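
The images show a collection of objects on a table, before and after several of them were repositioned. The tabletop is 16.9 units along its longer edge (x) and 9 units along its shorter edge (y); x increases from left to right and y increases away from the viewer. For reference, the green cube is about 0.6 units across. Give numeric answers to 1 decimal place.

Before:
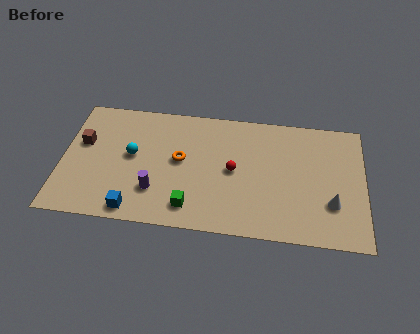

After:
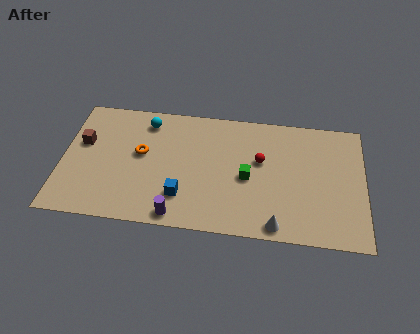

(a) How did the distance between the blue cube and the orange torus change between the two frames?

-0.9

Before: roughly 4.6 units apart; after: 3.7. That's 0.9 units closer together.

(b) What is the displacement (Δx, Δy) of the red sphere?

(1.5, 0.9)

The red sphere started near (9.6, 4.5) and ended near (11.1, 5.4).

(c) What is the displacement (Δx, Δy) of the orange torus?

(-2.2, 0.2)

The orange torus was at about (6.6, 4.9) and moved to about (4.4, 5.1).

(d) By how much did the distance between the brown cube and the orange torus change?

-2.2

The distance was about 5.5 in the first image and 3.3 in the second, so they moved 2.2 units closer together.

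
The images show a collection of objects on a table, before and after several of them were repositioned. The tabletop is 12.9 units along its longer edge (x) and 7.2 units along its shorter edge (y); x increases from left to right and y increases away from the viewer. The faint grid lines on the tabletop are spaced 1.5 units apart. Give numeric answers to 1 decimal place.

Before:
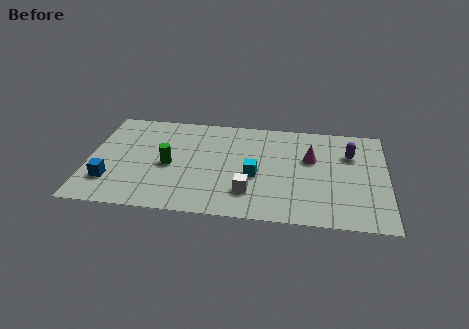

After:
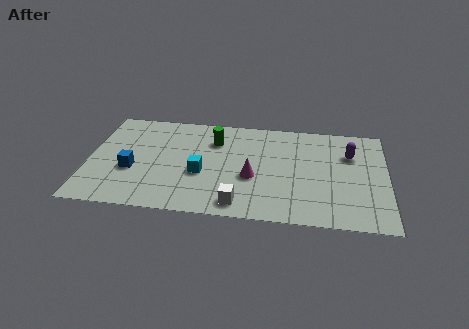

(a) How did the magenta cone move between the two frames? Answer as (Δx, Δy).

(-2.5, -1.6)

The magenta cone was at about (9.6, 4.5) and moved to about (7.1, 2.9).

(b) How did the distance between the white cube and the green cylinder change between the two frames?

+0.7

Before: roughly 3.8 units apart; after: 4.5. That's 0.7 units further apart.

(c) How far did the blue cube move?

1.3

The blue cube was near (1.0, 1.9) before and (1.9, 2.8) after, so it travelled √(0.9² + 0.9²) ≈ 1.3 units.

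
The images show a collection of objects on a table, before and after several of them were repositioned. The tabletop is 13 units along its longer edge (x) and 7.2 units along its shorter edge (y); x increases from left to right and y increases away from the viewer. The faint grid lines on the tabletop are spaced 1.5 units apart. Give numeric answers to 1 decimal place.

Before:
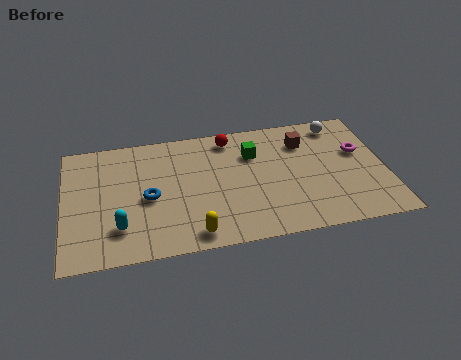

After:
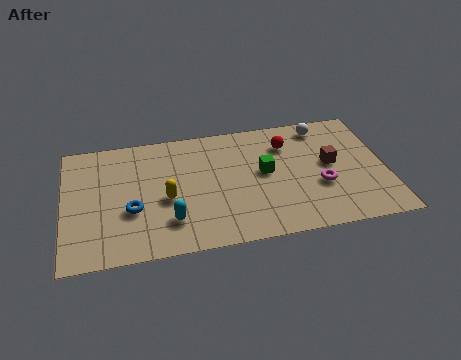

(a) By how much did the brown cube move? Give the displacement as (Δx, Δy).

(1.0, -1.5)

The brown cube started near (9.8, 5.4) and ended near (10.8, 3.9).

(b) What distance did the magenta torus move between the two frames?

2.4

The magenta torus was near (12.0, 4.4) before and (10.3, 2.7) after, so it travelled √(1.7² + 1.7²) ≈ 2.4 units.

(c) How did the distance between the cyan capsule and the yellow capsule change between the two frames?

-1.7

They were about 3.0 units apart before and 1.3 after — 1.7 units closer together.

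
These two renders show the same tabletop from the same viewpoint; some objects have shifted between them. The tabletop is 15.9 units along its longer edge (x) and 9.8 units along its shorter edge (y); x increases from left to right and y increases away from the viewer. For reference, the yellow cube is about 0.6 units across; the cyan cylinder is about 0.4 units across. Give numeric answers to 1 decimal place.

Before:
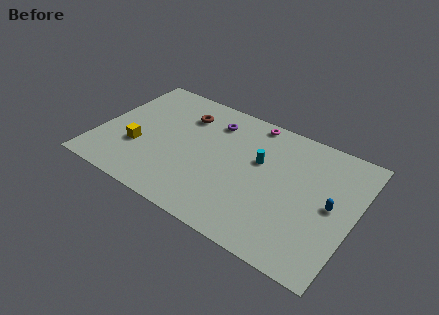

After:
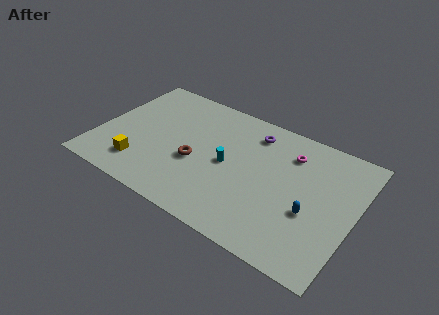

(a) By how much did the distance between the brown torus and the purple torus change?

+3.2

Before: roughly 1.8 units apart; after: 5.0. That's 3.2 units further apart.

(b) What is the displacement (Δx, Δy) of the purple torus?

(2.5, 0.3)

The purple torus was at about (6.7, 7.7) and moved to about (9.2, 8.0).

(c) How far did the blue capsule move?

1.6

The blue capsule was near (14.5, 4.9) before and (13.4, 3.8) after, so it travelled √(1.1² + 1.1²) ≈ 1.6 units.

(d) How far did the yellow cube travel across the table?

1.4

From (2.6, 3.4) to (3.0, 2.1), the yellow cube covered √(0.4² + 1.3²) ≈ 1.4 units.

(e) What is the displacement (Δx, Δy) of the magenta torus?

(2.6, -1.4)

From the two frames, the magenta torus sits at roughly (9.0, 8.9) before and (11.6, 7.5) after.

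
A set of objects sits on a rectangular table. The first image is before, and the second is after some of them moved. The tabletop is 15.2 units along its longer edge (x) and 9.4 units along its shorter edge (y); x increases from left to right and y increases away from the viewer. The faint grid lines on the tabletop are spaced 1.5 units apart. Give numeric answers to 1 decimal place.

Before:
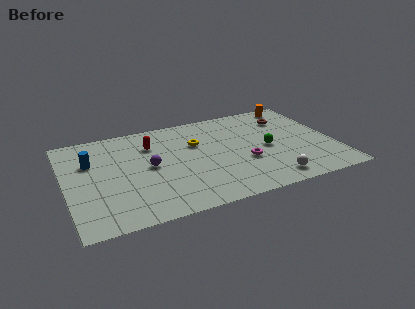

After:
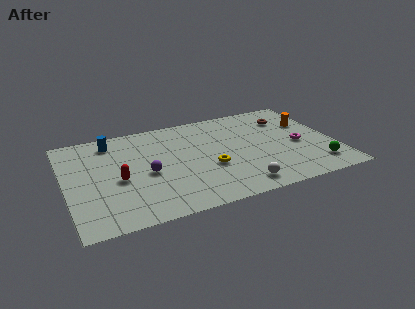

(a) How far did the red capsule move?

3.5

The red capsule was near (5.0, 6.9) before and (2.9, 4.1) after, so it travelled √(2.1² + 2.8²) ≈ 3.5 units.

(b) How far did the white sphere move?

1.8

The white sphere moved from about (11.2, 1.3) to (9.4, 1.3), a distance of √(1.8² + 0.0²) ≈ 1.8.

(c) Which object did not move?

the brown torus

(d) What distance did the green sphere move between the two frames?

3.6

The green sphere was near (11.4, 4.4) before and (13.9, 1.8) after, so it travelled √(2.5² + 2.6²) ≈ 3.6 units.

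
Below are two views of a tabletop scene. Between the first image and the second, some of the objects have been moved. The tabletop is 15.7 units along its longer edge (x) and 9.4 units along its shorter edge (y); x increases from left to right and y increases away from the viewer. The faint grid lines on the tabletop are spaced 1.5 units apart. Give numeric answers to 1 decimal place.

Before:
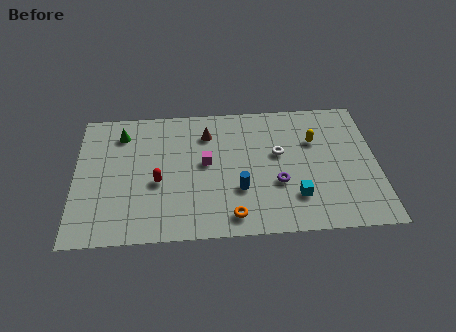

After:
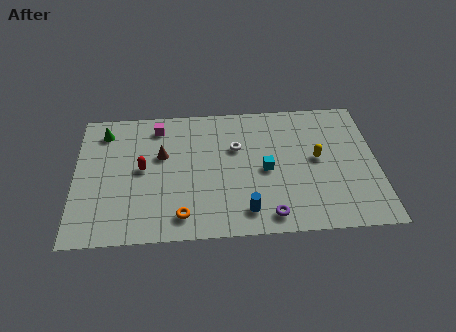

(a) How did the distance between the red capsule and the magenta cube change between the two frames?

+0.3

They were about 2.8 units apart before and 3.1 after — 0.3 units further apart.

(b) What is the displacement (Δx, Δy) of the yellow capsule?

(0.1, -1.3)

From the two frames, the yellow capsule sits at roughly (12.5, 6.3) before and (12.6, 5.0) after.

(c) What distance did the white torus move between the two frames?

2.3

The white torus moved from about (10.6, 5.5) to (8.4, 6.1), a distance of √(2.2² + 0.6²) ≈ 2.3.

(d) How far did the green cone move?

0.9

The green cone moved from about (2.4, 7.5) to (1.5, 7.7), a distance of √(0.9² + 0.2²) ≈ 0.9.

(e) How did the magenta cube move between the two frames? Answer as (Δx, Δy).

(-2.5, 2.8)

The magenta cube started near (6.8, 5.1) and ended near (4.3, 7.9).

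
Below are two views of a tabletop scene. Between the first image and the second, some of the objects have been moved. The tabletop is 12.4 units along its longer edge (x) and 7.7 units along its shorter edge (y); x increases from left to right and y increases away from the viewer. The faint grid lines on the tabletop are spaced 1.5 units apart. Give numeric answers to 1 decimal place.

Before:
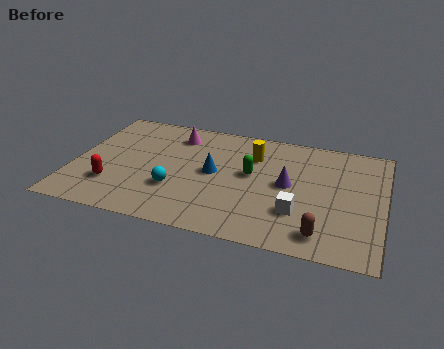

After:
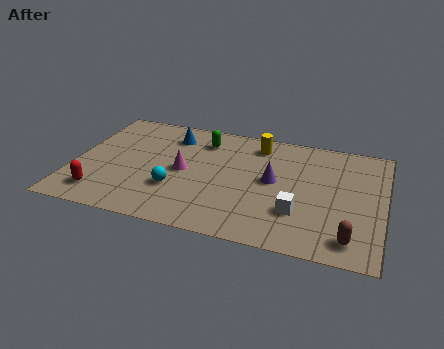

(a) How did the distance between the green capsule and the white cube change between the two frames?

+2.8

They were about 2.8 units apart before and 5.6 after — 2.8 units further apart.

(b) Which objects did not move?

the cyan sphere and the white cube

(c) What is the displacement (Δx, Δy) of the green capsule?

(-2.1, 1.8)

The green capsule started near (7.1, 4.3) and ended near (5.0, 6.1).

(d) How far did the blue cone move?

2.8

The blue cone was near (5.6, 4.0) before and (3.7, 6.1) after, so it travelled √(1.9² + 2.1²) ≈ 2.8 units.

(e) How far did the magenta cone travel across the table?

2.5

The magenta cone moved from about (3.9, 6.2) to (4.4, 3.8), a distance of √(0.5² + 2.4²) ≈ 2.5.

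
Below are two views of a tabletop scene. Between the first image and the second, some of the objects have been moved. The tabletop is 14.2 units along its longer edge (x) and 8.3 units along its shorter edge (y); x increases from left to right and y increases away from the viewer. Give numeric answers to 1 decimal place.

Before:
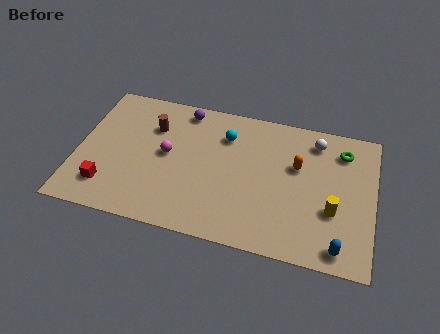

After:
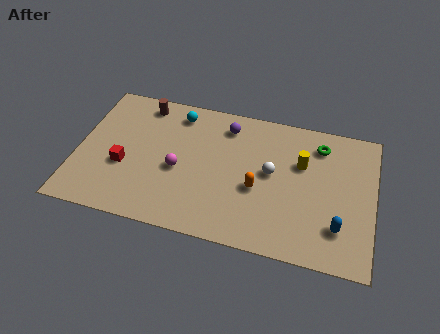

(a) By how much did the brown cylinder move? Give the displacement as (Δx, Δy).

(-0.6, 1.3)

The brown cylinder was at about (3.5, 5.9) and moved to about (2.9, 7.2).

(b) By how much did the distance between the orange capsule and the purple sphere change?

-2.2

Before: roughly 6.0 units apart; after: 3.8. That's 2.2 units closer together.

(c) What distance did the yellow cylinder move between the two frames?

2.9

The yellow cylinder was near (12.3, 3.0) before and (10.7, 5.4) after, so it travelled √(1.6² + 2.4²) ≈ 2.9 units.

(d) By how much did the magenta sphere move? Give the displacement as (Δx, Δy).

(0.6, -0.8)

The magenta sphere was at about (4.3, 4.4) and moved to about (4.9, 3.6).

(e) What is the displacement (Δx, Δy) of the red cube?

(0.7, 1.4)

From the two frames, the red cube sits at roughly (1.6, 1.8) before and (2.3, 3.2) after.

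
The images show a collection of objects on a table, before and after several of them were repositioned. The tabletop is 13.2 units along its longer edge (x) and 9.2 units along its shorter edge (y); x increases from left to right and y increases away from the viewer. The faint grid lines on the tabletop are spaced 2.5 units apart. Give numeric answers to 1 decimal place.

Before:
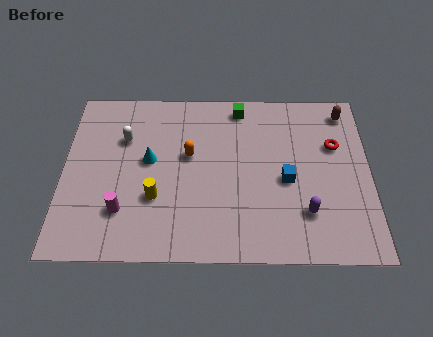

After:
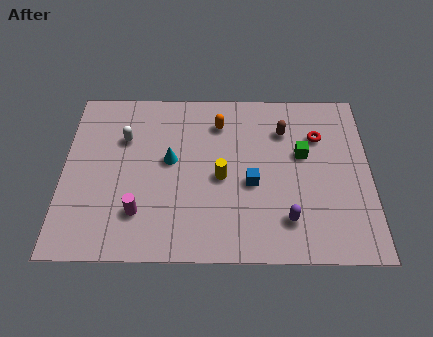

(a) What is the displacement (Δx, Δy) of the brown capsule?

(-2.7, -1.1)

From the two frames, the brown capsule sits at roughly (12.2, 7.9) before and (9.5, 6.8) after.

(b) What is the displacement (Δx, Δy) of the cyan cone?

(0.9, 0.0)

From the two frames, the cyan cone sits at roughly (3.7, 5.1) before and (4.6, 5.1) after.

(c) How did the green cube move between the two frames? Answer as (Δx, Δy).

(2.7, -2.6)

The green cube started near (7.6, 8.1) and ended near (10.3, 5.5).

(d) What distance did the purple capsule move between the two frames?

0.9

From (10.4, 2.4) to (9.6, 2.0), the purple capsule covered √(0.8² + 0.4²) ≈ 0.9 units.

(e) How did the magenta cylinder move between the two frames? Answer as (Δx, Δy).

(0.7, -0.1)

The magenta cylinder was at about (2.6, 2.4) and moved to about (3.3, 2.3).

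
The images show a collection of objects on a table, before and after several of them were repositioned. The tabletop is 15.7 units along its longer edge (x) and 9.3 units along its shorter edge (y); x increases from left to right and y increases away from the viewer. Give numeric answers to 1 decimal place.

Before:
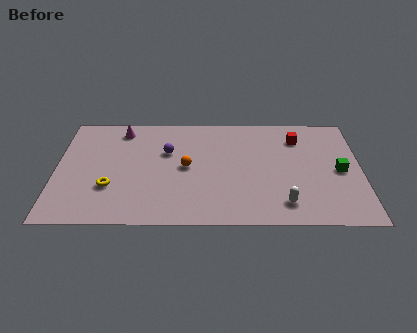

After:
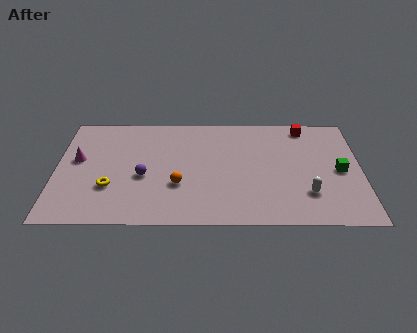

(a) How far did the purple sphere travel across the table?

2.4

The purple sphere was near (5.7, 6.0) before and (4.5, 3.9) after, so it travelled √(1.2² + 2.1²) ≈ 2.4 units.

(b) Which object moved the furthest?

the magenta cone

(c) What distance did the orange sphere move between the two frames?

1.6

From (6.7, 4.7) to (6.3, 3.2), the orange sphere covered √(0.4² + 1.5²) ≈ 1.6 units.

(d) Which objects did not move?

the yellow torus and the green cube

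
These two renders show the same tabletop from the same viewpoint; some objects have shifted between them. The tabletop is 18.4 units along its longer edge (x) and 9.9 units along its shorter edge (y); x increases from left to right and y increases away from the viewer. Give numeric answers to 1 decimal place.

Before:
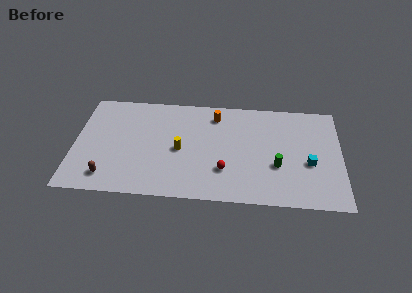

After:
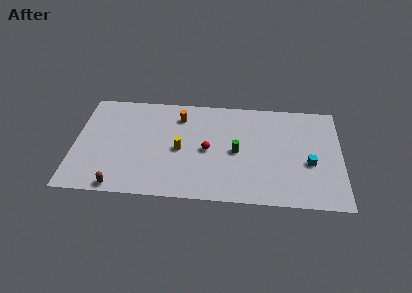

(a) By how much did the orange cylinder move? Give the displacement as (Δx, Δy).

(-2.5, -0.3)

The orange cylinder started near (9.7, 8.1) and ended near (7.2, 7.8).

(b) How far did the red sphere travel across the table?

2.2

The red sphere moved from about (10.4, 2.9) to (9.2, 4.7), a distance of √(1.2² + 1.8²) ≈ 2.2.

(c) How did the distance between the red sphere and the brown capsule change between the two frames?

-0.9

The distance was about 8.1 in the first image and 7.2 in the second, so they moved 0.9 units closer together.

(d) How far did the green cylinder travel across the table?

3.0

The green cylinder was near (14.0, 3.6) before and (11.2, 4.7) after, so it travelled √(2.8² + 1.1²) ≈ 3.0 units.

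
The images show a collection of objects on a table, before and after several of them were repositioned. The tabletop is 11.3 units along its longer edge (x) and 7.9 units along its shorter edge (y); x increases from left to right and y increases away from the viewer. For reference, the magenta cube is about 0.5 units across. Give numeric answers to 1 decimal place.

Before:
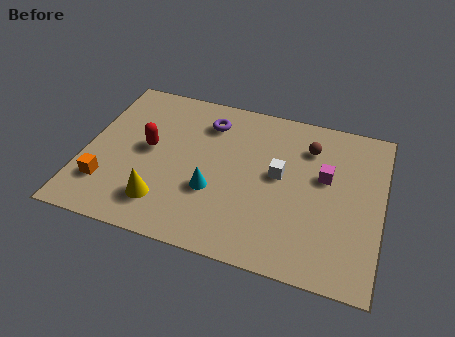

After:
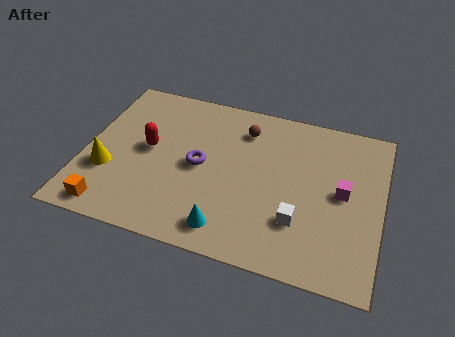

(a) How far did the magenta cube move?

0.9

From (9.1, 4.7) to (9.8, 4.1), the magenta cube covered √(0.7² + 0.6²) ≈ 0.9 units.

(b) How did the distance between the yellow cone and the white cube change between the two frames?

+2.4

They were about 4.9 units apart before and 7.3 after — 2.4 units further apart.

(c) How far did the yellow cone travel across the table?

2.4

From (3.2, 1.7) to (1.0, 2.7), the yellow cone covered √(2.2² + 1.0²) ≈ 2.4 units.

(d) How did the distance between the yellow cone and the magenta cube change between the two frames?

+2.3

They were about 6.6 units apart before and 8.9 after — 2.3 units further apart.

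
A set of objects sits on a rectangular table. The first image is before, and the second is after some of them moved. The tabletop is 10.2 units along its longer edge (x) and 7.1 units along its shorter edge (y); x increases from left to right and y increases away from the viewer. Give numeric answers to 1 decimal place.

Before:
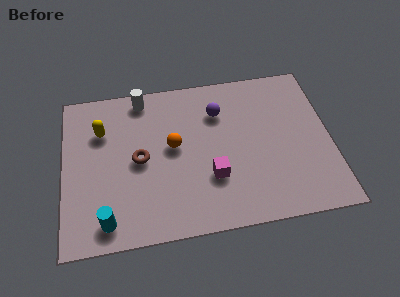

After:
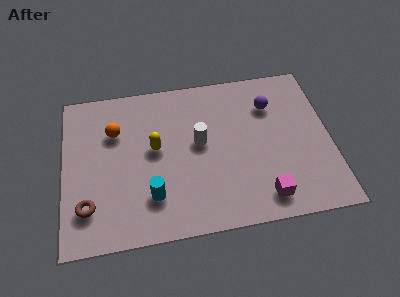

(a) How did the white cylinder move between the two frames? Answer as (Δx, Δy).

(2.1, -2.4)

The white cylinder started near (3.1, 6.3) and ended near (5.2, 3.9).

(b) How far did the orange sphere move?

2.4

From (4.2, 3.9) to (2.0, 4.9), the orange sphere covered √(2.2² + 1.0²) ≈ 2.4 units.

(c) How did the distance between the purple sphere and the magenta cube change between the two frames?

+1.2

They were about 2.9 units apart before and 4.1 after — 1.2 units further apart.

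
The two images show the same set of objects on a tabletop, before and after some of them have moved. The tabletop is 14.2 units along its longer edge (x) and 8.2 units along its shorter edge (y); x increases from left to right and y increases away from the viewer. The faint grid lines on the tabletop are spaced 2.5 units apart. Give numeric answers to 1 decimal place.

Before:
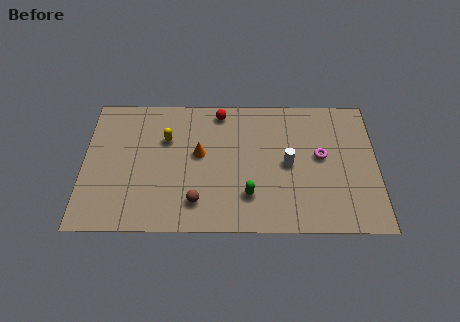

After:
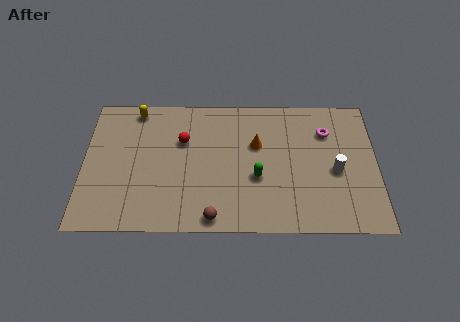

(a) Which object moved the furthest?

the orange cone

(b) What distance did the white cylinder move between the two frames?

2.3

The white cylinder was near (9.9, 4.0) before and (12.2, 3.6) after, so it travelled √(2.3² + 0.4²) ≈ 2.3 units.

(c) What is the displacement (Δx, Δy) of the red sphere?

(-1.8, -1.8)

From the two frames, the red sphere sits at roughly (6.6, 7.2) before and (4.8, 5.4) after.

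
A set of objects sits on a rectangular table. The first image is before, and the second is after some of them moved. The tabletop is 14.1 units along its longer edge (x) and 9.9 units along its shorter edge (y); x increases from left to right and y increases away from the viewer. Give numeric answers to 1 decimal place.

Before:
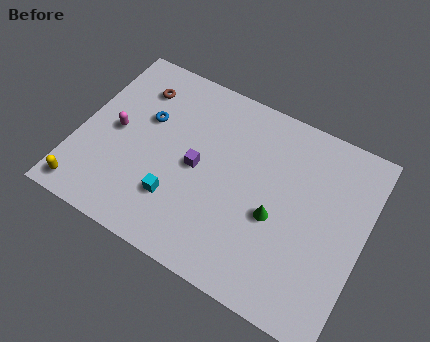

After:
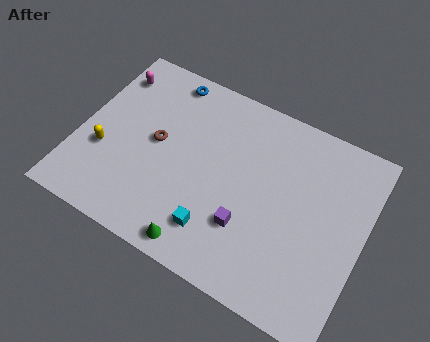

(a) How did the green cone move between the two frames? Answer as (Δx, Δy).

(-3.2, -3.1)

From the two frames, the green cone sits at roughly (9.9, 4.1) before and (6.7, 1.0) after.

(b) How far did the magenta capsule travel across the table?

3.1

From (1.8, 4.9) to (1.0, 7.9), the magenta capsule covered √(0.8² + 3.0²) ≈ 3.1 units.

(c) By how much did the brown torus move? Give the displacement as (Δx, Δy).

(1.4, -2.5)

The brown torus started near (2.4, 7.7) and ended near (3.8, 5.2).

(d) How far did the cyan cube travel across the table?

2.2

The cyan cube moved from about (5.2, 2.7) to (7.3, 2.1), a distance of √(2.1² + 0.6²) ≈ 2.2.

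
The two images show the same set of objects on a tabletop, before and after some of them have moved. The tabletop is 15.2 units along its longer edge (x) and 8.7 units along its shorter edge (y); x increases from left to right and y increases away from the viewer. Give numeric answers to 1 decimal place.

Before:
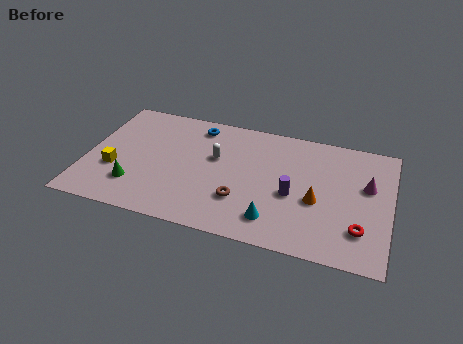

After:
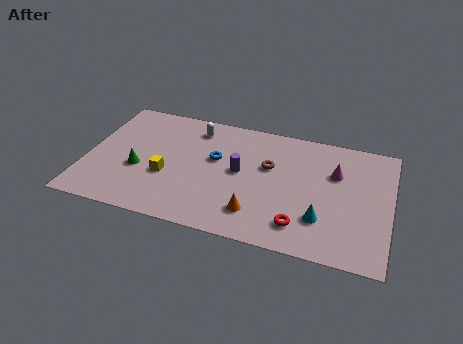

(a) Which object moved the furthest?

the orange cone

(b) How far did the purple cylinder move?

2.8

The purple cylinder moved from about (10.4, 3.7) to (7.7, 4.6), a distance of √(2.7² + 0.9²) ≈ 2.8.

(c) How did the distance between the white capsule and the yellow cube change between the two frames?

-1.3

Before: roughly 5.4 units apart; after: 4.1. That's 1.3 units closer together.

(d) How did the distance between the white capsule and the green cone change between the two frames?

-0.4

They were about 4.9 units apart before and 4.5 after — 0.4 units closer together.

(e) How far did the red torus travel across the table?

2.9

The red torus moved from about (13.8, 2.2) to (10.9, 1.7), a distance of √(2.9² + 0.5²) ≈ 2.9.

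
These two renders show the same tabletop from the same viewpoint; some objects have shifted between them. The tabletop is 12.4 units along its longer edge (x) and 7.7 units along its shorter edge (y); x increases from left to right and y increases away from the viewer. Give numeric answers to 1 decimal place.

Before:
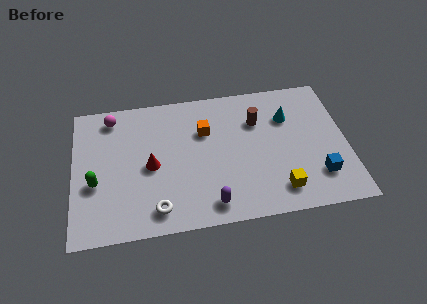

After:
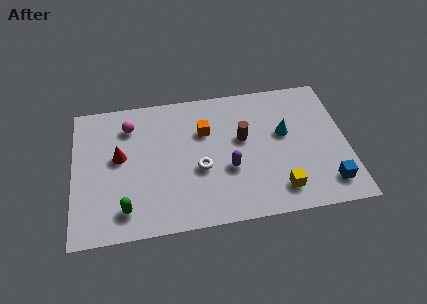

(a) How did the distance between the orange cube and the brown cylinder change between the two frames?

-0.6

The distance was about 2.4 in the first image and 1.8 in the second, so they moved 0.6 units closer together.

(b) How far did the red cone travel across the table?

1.6

From (3.5, 3.6) to (2.1, 4.3), the red cone covered √(1.4² + 0.7²) ≈ 1.6 units.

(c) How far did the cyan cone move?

0.9

From (9.8, 5.4) to (9.6, 4.5), the cyan cone covered √(0.2² + 0.9²) ≈ 0.9 units.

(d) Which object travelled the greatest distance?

the white torus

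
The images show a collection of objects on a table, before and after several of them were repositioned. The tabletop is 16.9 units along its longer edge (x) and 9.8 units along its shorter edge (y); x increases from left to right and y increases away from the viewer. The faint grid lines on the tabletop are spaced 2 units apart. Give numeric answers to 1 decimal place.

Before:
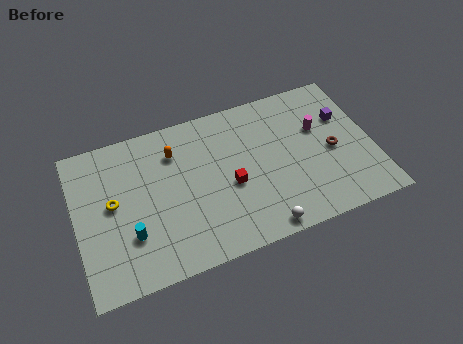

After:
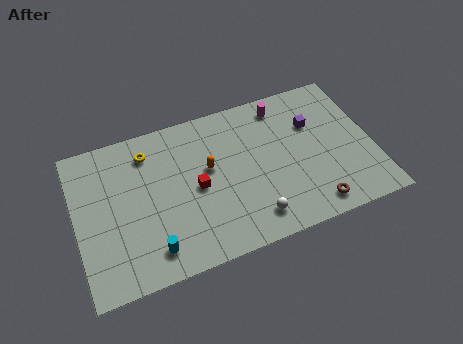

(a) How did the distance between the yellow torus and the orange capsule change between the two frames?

-0.3

They were about 4.3 units apart before and 4.0 after — 0.3 units closer together.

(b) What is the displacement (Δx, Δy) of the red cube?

(-1.9, 0.5)

From the two frames, the red cube sits at roughly (8.7, 4.2) before and (6.8, 4.7) after.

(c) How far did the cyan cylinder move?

1.7

From (2.9, 3.0) to (4.0, 1.7), the cyan cylinder covered √(1.1² + 1.3²) ≈ 1.7 units.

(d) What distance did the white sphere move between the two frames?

0.9

The white sphere was near (10.1, 0.9) before and (9.7, 1.7) after, so it travelled √(0.4² + 0.8²) ≈ 0.9 units.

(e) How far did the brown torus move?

3.5

The brown torus was near (14.6, 4.5) before and (13.1, 1.3) after, so it travelled √(1.5² + 3.2²) ≈ 3.5 units.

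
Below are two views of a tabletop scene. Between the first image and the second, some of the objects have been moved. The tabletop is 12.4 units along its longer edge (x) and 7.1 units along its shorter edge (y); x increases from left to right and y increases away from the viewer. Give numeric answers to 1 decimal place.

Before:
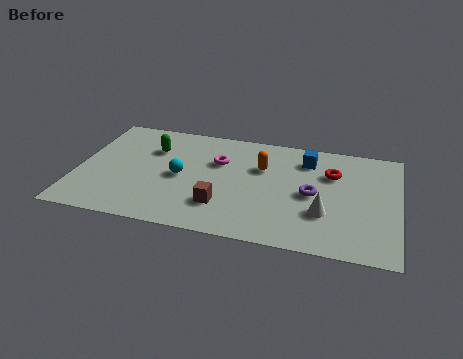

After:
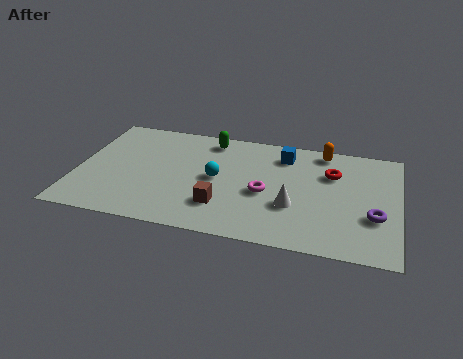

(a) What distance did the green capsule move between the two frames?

2.5

The green capsule was near (2.8, 5.0) before and (5.0, 6.1) after, so it travelled √(2.2² + 1.1²) ≈ 2.5 units.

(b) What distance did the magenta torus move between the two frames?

2.5

The magenta torus was near (5.4, 4.7) before and (7.3, 3.1) after, so it travelled √(1.9² + 1.6²) ≈ 2.5 units.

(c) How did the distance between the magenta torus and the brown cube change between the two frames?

-0.8

Before: roughly 2.8 units apart; after: 2.0. That's 0.8 units closer together.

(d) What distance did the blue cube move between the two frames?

0.9

The blue cube moved from about (8.8, 5.6) to (7.9, 5.7), a distance of √(0.9² + 0.1²) ≈ 0.9.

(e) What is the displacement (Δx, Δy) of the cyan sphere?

(1.4, 0.2)

The cyan sphere was at about (4.0, 3.4) and moved to about (5.4, 3.6).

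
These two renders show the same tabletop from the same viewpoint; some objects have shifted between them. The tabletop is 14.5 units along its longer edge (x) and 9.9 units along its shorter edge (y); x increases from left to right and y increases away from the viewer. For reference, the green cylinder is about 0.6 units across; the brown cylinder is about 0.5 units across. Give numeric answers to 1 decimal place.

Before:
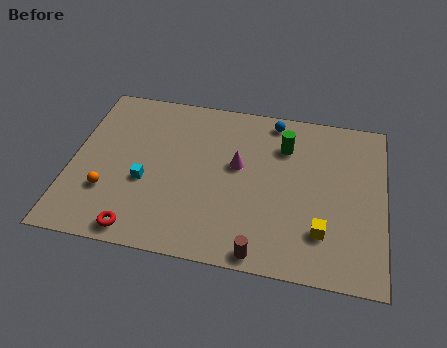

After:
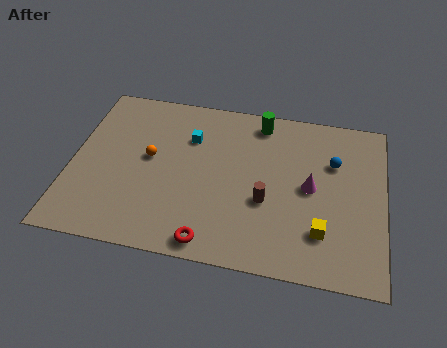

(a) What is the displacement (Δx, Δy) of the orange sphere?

(1.8, 2.4)

From the two frames, the orange sphere sits at roughly (1.8, 3.0) before and (3.6, 5.4) after.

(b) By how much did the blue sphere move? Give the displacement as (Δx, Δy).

(2.9, -2.1)

From the two frames, the blue sphere sits at roughly (9.2, 8.8) before and (12.1, 6.7) after.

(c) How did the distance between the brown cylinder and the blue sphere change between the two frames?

-3.8

The distance was about 8.0 in the first image and 4.2 in the second, so they moved 3.8 units closer together.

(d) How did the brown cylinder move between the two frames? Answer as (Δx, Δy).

(0.1, 3.0)

The brown cylinder started near (9.0, 0.8) and ended near (9.1, 3.8).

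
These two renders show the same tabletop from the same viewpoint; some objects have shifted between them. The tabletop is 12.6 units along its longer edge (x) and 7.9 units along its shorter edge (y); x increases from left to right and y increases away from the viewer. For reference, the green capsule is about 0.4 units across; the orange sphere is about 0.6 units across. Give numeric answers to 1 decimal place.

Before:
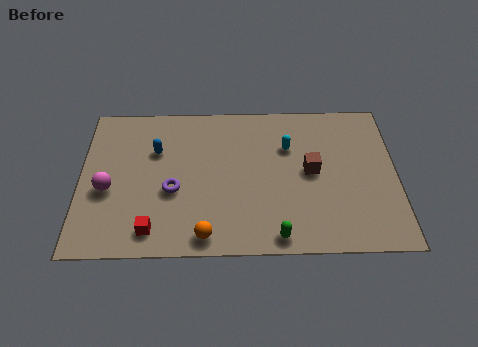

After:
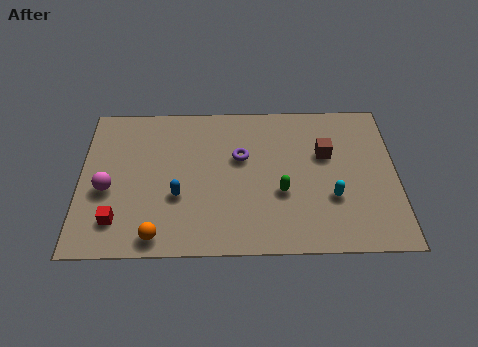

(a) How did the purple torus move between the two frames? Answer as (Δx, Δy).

(2.7, 1.7)

The purple torus started near (3.7, 3.2) and ended near (6.4, 4.9).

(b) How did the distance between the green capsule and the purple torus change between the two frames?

-2.3

They were about 4.8 units apart before and 2.5 after — 2.3 units closer together.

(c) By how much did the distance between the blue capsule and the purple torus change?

+1.0

The distance was about 2.2 in the first image and 3.2 in the second, so they moved 1.0 units further apart.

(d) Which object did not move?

the magenta sphere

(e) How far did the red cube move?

1.5

The red cube moved from about (2.9, 1.2) to (1.5, 1.7), a distance of √(1.4² + 0.5²) ≈ 1.5.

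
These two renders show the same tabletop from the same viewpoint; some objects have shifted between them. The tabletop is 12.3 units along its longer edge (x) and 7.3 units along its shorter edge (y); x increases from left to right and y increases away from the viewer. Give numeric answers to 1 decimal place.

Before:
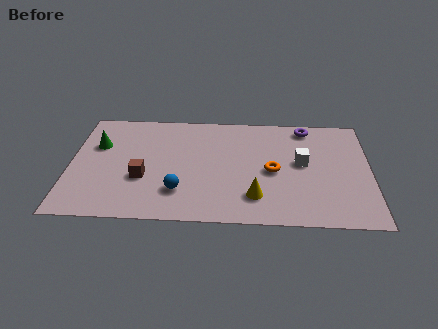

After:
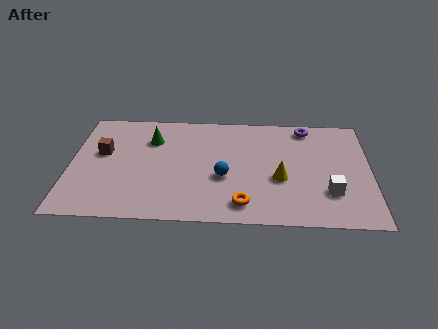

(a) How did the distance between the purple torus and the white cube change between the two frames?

+2.0

They were about 2.4 units apart before and 4.4 after — 2.0 units further apart.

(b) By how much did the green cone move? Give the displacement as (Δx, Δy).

(2.2, 0.5)

From the two frames, the green cone sits at roughly (1.1, 4.8) before and (3.3, 5.3) after.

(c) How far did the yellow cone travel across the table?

1.6

The yellow cone was near (7.6, 1.7) before and (8.6, 2.9) after, so it travelled √(1.0² + 1.2²) ≈ 1.6 units.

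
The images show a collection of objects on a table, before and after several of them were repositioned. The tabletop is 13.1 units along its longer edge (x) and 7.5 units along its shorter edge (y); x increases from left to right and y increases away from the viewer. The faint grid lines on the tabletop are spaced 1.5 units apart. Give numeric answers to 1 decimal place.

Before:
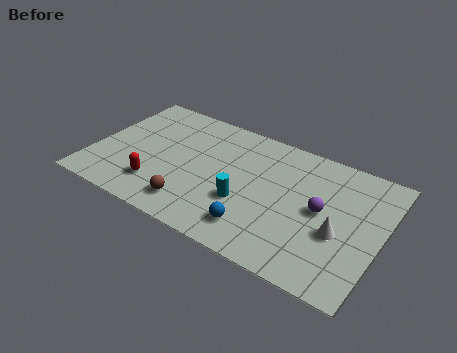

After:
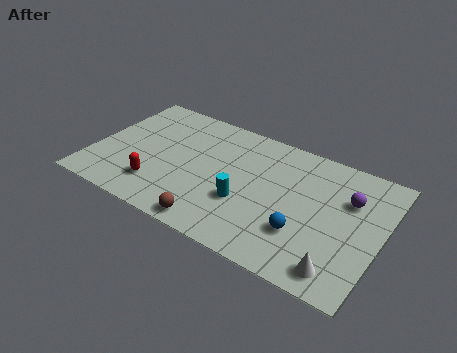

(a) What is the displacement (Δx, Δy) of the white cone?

(0.3, -1.9)

The white cone was at about (11.3, 3.0) and moved to about (11.6, 1.1).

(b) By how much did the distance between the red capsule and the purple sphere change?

+1.4

Before: roughly 7.5 units apart; after: 8.9. That's 1.4 units further apart.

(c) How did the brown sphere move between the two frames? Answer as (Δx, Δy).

(1.1, -0.6)

The brown sphere was at about (4.9, 1.4) and moved to about (6.0, 0.8).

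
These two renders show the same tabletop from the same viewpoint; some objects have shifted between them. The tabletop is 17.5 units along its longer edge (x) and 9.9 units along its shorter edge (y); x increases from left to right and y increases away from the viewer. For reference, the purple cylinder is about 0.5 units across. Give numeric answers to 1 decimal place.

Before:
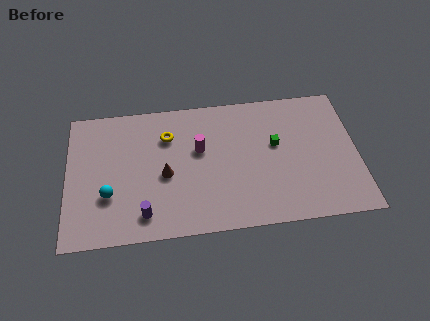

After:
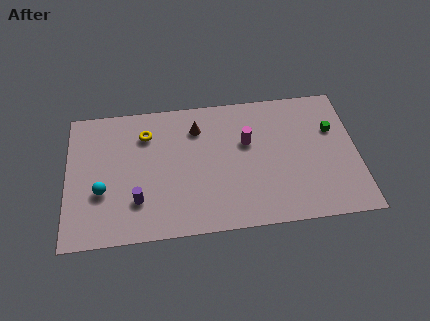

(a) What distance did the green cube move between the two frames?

3.6

The green cube moved from about (12.6, 5.8) to (16.1, 6.5), a distance of √(3.5² + 0.7²) ≈ 3.6.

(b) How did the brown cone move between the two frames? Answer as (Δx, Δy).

(2.0, 3.2)

From the two frames, the brown cone sits at roughly (5.9, 4.4) before and (7.9, 7.6) after.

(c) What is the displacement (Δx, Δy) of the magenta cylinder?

(2.9, 0.2)

The magenta cylinder was at about (8.0, 6.0) and moved to about (10.9, 6.2).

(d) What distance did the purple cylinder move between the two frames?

1.1

The purple cylinder was near (4.6, 1.7) before and (4.2, 2.7) after, so it travelled √(0.4² + 1.0²) ≈ 1.1 units.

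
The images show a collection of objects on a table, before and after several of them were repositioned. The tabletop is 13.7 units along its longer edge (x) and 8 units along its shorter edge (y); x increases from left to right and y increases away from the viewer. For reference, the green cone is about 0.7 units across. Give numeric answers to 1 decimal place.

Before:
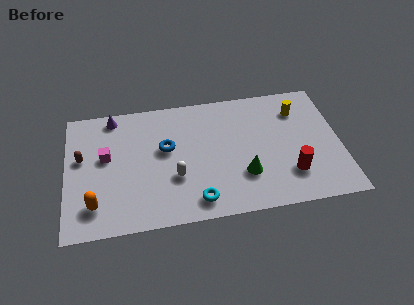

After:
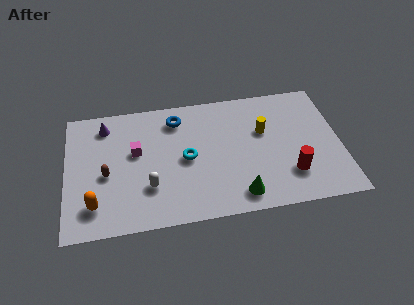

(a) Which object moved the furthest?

the cyan torus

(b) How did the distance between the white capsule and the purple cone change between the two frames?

-0.5

They were about 5.2 units apart before and 4.7 after — 0.5 units closer together.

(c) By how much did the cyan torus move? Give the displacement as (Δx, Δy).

(-0.4, 2.7)

The cyan torus started near (6.4, 1.2) and ended near (6.0, 3.9).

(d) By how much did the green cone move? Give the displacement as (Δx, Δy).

(-0.3, -1.2)

From the two frames, the green cone sits at roughly (8.8, 2.4) before and (8.5, 1.2) after.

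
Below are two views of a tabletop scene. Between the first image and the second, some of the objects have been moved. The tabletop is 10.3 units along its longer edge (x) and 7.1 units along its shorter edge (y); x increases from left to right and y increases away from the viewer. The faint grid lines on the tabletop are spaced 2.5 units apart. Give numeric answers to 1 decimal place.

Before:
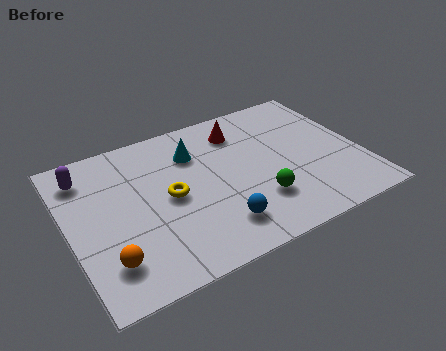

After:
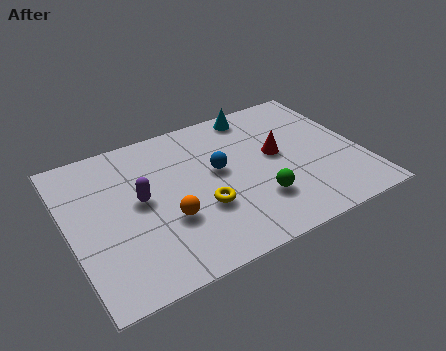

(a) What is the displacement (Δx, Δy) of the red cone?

(1.1, -1.7)

The red cone started near (6.3, 5.6) and ended near (7.4, 3.9).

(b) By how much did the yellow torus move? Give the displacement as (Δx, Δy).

(1.0, -1.0)

The yellow torus started near (3.5, 3.5) and ended near (4.5, 2.5).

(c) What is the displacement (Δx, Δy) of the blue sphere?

(0.4, 2.5)

The blue sphere started near (4.9, 1.5) and ended near (5.3, 4.0).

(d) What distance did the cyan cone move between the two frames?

2.6

The cyan cone was near (4.6, 5.2) before and (7.0, 6.3) after, so it travelled √(2.4² + 1.1²) ≈ 2.6 units.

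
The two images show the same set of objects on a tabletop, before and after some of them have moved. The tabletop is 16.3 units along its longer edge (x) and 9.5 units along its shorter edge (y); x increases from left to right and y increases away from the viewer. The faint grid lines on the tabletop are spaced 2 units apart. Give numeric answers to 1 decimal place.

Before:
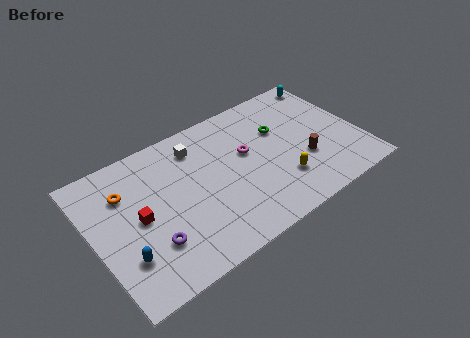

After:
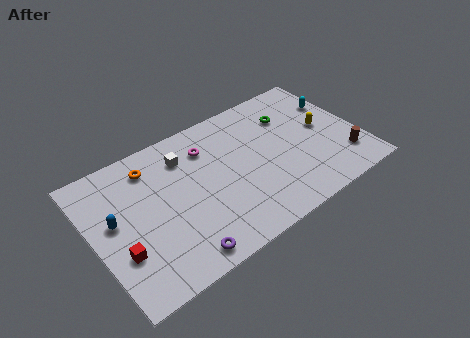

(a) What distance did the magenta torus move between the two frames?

2.7

The magenta torus moved from about (9.5, 5.6) to (7.3, 7.2), a distance of √(2.2² + 1.6²) ≈ 2.7.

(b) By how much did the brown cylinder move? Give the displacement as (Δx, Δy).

(2.3, -1.1)

The brown cylinder was at about (12.7, 3.3) and moved to about (15.0, 2.2).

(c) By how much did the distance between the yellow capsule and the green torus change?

-1.0

They were about 3.6 units apart before and 2.6 after — 1.0 units closer together.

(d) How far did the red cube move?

2.1

The red cube moved from about (2.7, 4.7) to (1.3, 3.1), a distance of √(1.4² + 1.6²) ≈ 2.1.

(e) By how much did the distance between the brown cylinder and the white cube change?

+3.0

The distance was about 7.4 in the first image and 10.4 in the second, so they moved 3.0 units further apart.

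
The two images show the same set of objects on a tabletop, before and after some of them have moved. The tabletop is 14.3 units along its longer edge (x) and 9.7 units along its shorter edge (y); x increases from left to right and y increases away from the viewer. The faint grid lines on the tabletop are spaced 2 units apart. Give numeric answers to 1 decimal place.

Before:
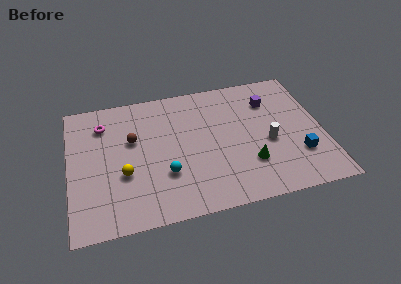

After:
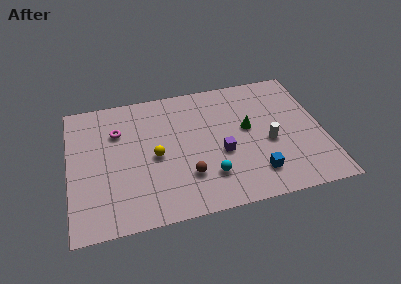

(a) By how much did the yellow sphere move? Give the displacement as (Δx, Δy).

(1.8, 0.9)

The yellow sphere was at about (3.0, 3.6) and moved to about (4.8, 4.5).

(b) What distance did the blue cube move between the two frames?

2.6

The blue cube moved from about (12.8, 2.8) to (10.3, 2.0), a distance of √(2.5² + 0.8²) ≈ 2.6.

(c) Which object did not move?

the white cylinder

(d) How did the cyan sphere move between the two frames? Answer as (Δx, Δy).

(2.4, -0.7)

The cyan sphere started near (5.3, 3.1) and ended near (7.7, 2.4).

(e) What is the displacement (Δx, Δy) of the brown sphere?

(2.9, -3.3)

From the two frames, the brown sphere sits at roughly (3.6, 6.0) before and (6.5, 2.7) after.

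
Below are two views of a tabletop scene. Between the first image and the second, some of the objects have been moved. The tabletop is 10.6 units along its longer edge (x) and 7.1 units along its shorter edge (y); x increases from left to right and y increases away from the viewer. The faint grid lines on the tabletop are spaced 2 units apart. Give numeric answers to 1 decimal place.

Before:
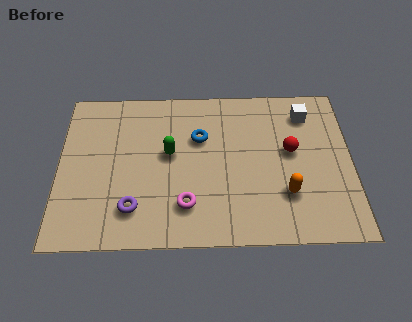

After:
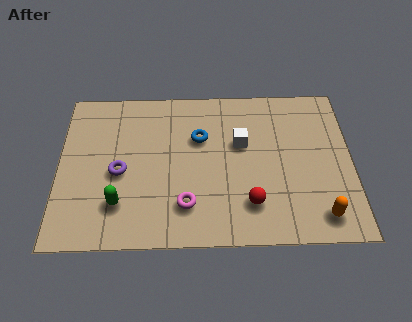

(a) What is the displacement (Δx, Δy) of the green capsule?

(-1.8, -2.2)

The green capsule started near (4.0, 4.0) and ended near (2.2, 1.8).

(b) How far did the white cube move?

2.7

The white cube was near (9.0, 5.7) before and (6.6, 4.4) after, so it travelled √(2.4² + 1.3²) ≈ 2.7 units.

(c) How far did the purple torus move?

1.7

From (2.7, 1.6) to (2.2, 3.2), the purple torus covered √(0.5² + 1.6²) ≈ 1.7 units.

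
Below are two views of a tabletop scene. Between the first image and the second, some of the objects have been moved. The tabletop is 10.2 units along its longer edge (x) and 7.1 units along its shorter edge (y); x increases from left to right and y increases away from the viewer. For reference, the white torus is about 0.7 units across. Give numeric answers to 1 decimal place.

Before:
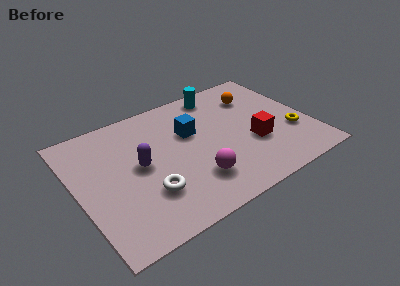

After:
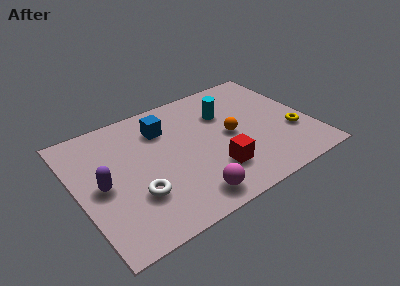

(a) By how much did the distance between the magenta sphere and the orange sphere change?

-1.5

Before: roughly 4.9 units apart; after: 3.4. That's 1.5 units closer together.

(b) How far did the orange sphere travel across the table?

2.3

The orange sphere moved from about (8.2, 5.3) to (6.7, 3.5), a distance of √(1.5² + 1.8²) ≈ 2.3.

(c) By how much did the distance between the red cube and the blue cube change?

+0.7

Before: roughly 3.1 units apart; after: 3.8. That's 0.7 units further apart.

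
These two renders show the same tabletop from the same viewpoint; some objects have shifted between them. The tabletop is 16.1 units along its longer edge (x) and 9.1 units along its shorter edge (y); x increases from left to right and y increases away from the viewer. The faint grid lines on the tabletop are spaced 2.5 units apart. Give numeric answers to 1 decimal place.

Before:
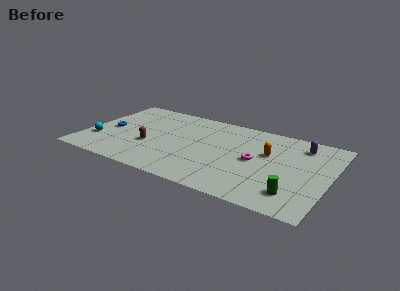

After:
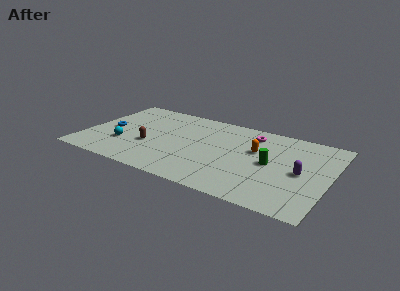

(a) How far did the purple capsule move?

3.1

From (14.0, 7.4) to (14.3, 4.3), the purple capsule covered √(0.3² + 3.1²) ≈ 3.1 units.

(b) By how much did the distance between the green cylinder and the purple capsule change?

-3.5

The distance was about 5.5 in the first image and 2.0 in the second, so they moved 3.5 units closer together.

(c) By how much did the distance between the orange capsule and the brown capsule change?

-0.8

They were about 7.9 units apart before and 7.1 after — 0.8 units closer together.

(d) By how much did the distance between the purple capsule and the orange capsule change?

+0.7

The distance was about 2.7 in the first image and 3.4 in the second, so they moved 0.7 units further apart.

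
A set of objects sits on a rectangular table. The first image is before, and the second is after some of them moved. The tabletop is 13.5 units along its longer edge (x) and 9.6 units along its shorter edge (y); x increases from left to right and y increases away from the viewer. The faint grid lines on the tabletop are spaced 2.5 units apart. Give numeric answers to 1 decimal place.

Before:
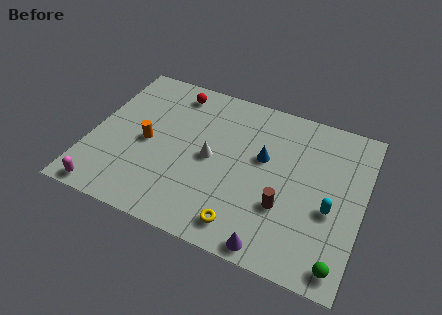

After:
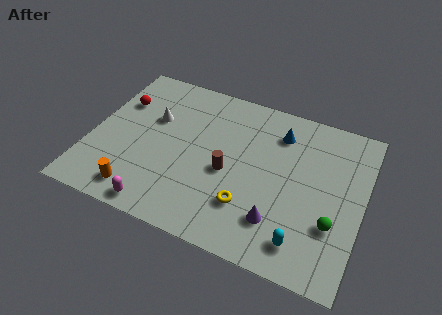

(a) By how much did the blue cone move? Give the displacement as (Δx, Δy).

(0.6, 1.8)

The blue cone was at about (8.5, 5.7) and moved to about (9.1, 7.5).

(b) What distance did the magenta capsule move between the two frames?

2.7

The magenta capsule moved from about (1.2, 0.8) to (3.9, 0.9), a distance of √(2.7² + 0.1²) ≈ 2.7.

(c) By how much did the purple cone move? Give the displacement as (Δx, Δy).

(0.1, 1.5)

The purple cone was at about (9.5, 0.8) and moved to about (9.6, 2.3).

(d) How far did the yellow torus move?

1.2

The yellow torus was near (8.0, 1.4) before and (8.1, 2.6) after, so it travelled √(0.1² + 1.2²) ≈ 1.2 units.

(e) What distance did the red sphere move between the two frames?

3.1

The red sphere moved from about (3.7, 8.2) to (1.1, 6.6), a distance of √(2.6² + 1.6²) ≈ 3.1.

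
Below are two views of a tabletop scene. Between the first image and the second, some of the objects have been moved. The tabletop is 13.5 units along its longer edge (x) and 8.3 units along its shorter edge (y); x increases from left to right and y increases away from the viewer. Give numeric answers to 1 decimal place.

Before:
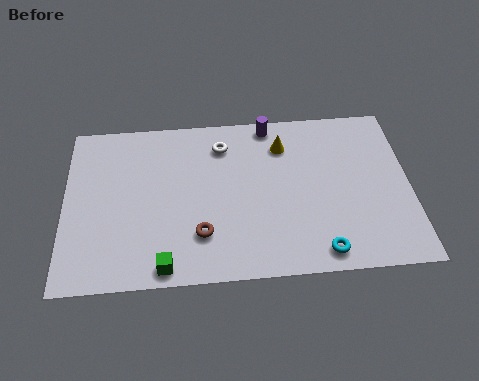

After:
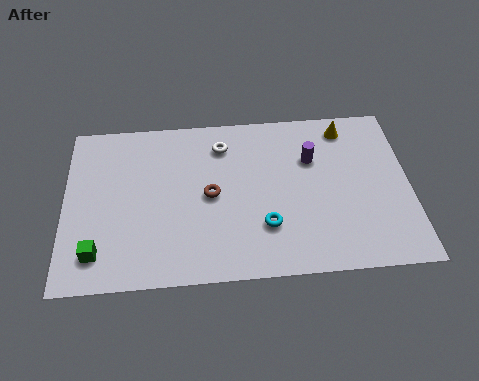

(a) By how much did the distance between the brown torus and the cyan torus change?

-2.1

Before: roughly 4.8 units apart; after: 2.7. That's 2.1 units closer together.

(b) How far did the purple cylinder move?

2.5

The purple cylinder moved from about (8.1, 7.5) to (9.7, 5.6), a distance of √(1.6² + 1.9²) ≈ 2.5.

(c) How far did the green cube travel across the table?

2.7

From (3.9, 0.8) to (1.3, 1.6), the green cube covered √(2.6² + 0.8²) ≈ 2.7 units.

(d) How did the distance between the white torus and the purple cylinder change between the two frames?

+1.5

They were about 2.1 units apart before and 3.6 after — 1.5 units further apart.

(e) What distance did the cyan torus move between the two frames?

2.5

The cyan torus was near (9.9, 1.0) before and (7.8, 2.4) after, so it travelled √(2.1² + 1.4²) ≈ 2.5 units.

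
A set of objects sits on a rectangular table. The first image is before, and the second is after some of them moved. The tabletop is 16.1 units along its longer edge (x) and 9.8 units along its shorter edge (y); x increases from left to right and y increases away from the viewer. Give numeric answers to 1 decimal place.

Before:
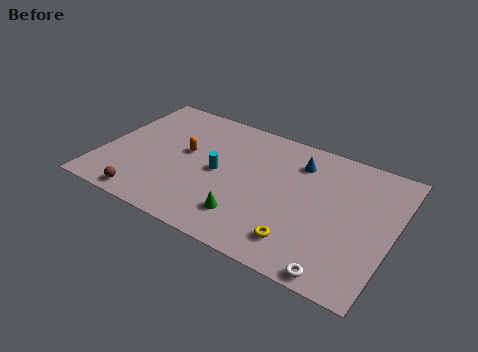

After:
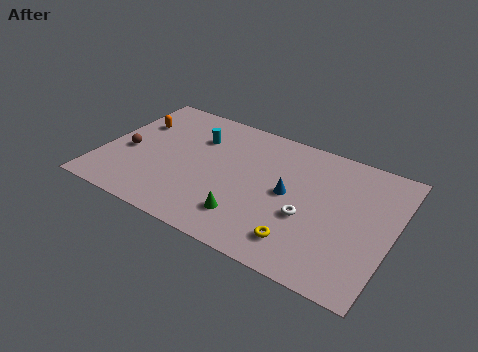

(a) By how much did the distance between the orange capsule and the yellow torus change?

+3.3

Before: roughly 7.9 units apart; after: 11.2. That's 3.3 units further apart.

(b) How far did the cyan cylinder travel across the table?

2.7

The cyan cylinder was near (6.5, 4.8) before and (4.9, 7.0) after, so it travelled √(1.6² + 2.2²) ≈ 2.7 units.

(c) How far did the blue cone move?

2.6

The blue cone moved from about (10.6, 7.6) to (10.4, 5.0), a distance of √(0.2² + 2.6²) ≈ 2.6.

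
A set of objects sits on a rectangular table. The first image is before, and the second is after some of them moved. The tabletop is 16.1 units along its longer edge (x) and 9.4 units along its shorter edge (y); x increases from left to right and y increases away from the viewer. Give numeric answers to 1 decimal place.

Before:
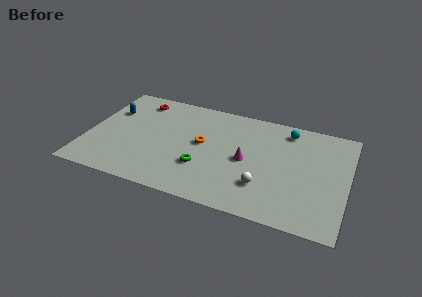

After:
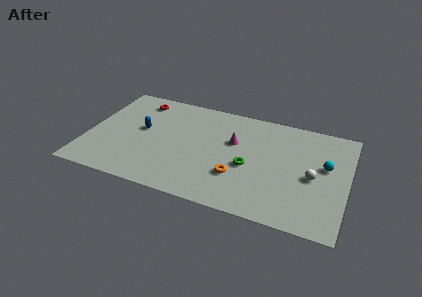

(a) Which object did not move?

the red torus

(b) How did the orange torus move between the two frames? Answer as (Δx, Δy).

(2.4, -2.2)

The orange torus started near (7.1, 5.1) and ended near (9.5, 2.9).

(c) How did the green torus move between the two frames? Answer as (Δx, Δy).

(2.8, 1.0)

The green torus was at about (7.3, 3.0) and moved to about (10.1, 4.0).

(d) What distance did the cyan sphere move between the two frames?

3.5

From (12.2, 8.0) to (14.7, 5.5), the cyan sphere covered √(2.5² + 2.5²) ≈ 3.5 units.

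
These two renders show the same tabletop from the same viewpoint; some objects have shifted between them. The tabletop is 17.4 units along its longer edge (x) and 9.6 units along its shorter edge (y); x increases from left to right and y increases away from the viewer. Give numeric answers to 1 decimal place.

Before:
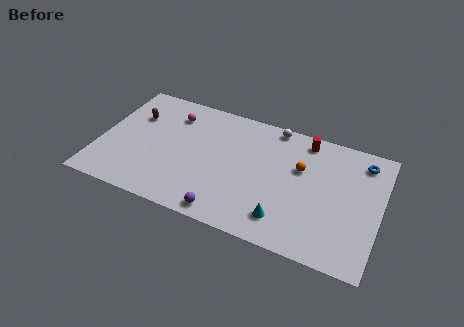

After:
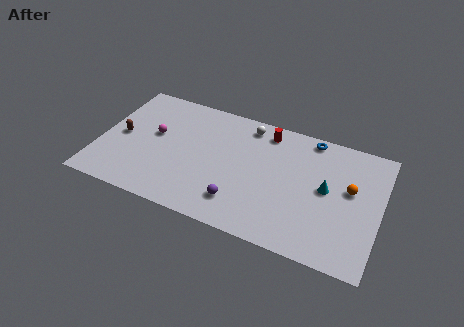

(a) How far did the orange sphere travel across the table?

3.1

From (12.4, 6.1) to (15.5, 5.6), the orange sphere covered √(3.1² + 0.5²) ≈ 3.1 units.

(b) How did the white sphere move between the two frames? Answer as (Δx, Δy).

(-1.6, -0.5)

The white sphere was at about (10.5, 8.8) and moved to about (8.9, 8.3).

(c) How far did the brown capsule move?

2.0

The brown capsule was near (1.9, 6.6) before and (1.3, 4.7) after, so it travelled √(0.6² + 1.9²) ≈ 2.0 units.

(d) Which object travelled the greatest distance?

the cyan cone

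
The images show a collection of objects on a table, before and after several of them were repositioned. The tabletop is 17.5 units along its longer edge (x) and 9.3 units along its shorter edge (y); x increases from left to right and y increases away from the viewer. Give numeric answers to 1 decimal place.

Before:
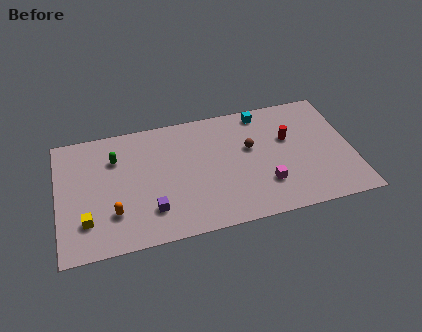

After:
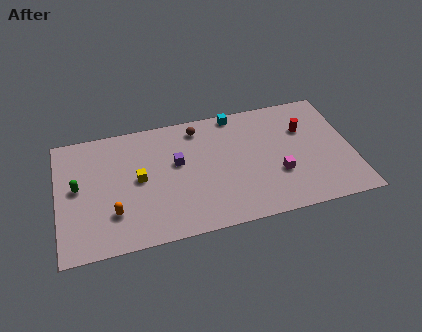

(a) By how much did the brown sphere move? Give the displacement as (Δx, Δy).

(-3.0, 2.3)

The brown sphere was at about (11.5, 5.6) and moved to about (8.5, 7.9).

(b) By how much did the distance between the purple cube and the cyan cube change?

-4.4

They were about 9.2 units apart before and 4.8 after — 4.4 units closer together.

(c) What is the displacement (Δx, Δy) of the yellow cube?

(3.2, 2.4)

From the two frames, the yellow cube sits at roughly (1.6, 2.4) before and (4.8, 4.8) after.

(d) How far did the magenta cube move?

1.0

The magenta cube was near (12.2, 2.6) before and (13.0, 3.2) after, so it travelled √(0.8² + 0.6²) ≈ 1.0 units.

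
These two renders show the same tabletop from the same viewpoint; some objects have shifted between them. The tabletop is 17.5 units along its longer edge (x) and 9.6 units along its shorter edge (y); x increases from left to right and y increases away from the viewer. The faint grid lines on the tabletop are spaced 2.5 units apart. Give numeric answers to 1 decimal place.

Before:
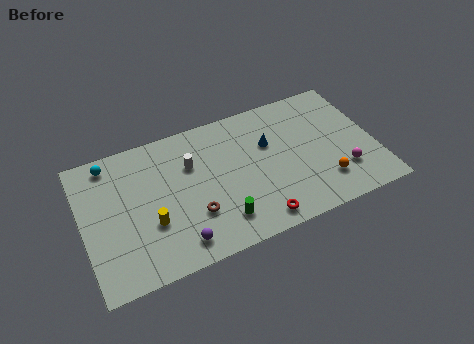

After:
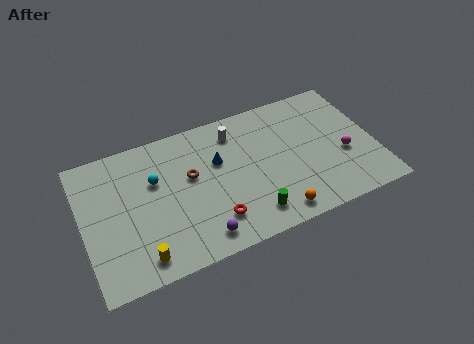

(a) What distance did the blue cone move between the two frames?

3.1

From (11.3, 6.2) to (8.2, 6.1), the blue cone covered √(3.1² + 0.1²) ≈ 3.1 units.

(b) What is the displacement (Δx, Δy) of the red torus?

(-2.5, 1.0)

From the two frames, the red torus sits at roughly (10.0, 1.2) before and (7.5, 2.2) after.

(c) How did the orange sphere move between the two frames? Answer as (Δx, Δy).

(-3.1, -1.1)

The orange sphere started near (14.2, 2.3) and ended near (11.1, 1.2).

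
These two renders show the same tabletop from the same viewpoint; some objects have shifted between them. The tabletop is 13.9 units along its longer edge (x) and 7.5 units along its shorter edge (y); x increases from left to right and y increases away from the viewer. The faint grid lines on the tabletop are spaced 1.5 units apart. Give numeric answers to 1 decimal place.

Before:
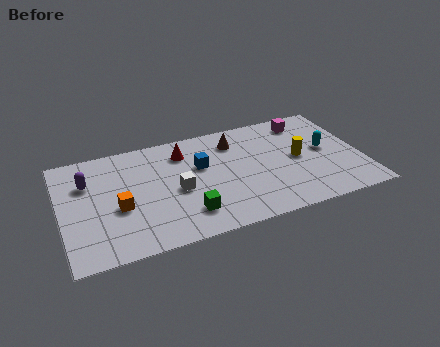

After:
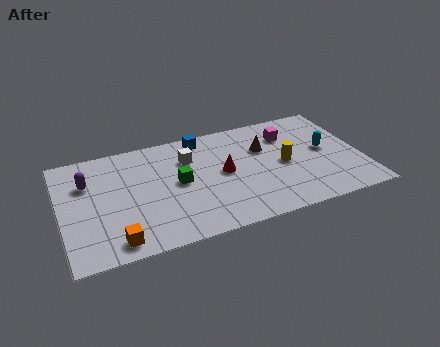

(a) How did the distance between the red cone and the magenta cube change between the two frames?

-2.2

The distance was about 5.8 in the first image and 3.6 in the second, so they moved 2.2 units closer together.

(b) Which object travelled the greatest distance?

the red cone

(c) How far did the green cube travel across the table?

2.2

The green cube moved from about (5.6, 1.7) to (5.4, 3.9), a distance of √(0.2² + 2.2²) ≈ 2.2.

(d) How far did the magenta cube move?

1.1

The magenta cube was near (11.6, 6.3) before and (10.7, 5.6) after, so it travelled √(0.9² + 0.7²) ≈ 1.1 units.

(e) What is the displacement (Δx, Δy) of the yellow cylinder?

(-0.7, -0.2)

The yellow cylinder started near (11.0, 3.8) and ended near (10.3, 3.6).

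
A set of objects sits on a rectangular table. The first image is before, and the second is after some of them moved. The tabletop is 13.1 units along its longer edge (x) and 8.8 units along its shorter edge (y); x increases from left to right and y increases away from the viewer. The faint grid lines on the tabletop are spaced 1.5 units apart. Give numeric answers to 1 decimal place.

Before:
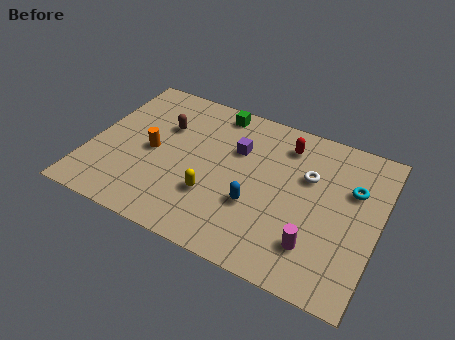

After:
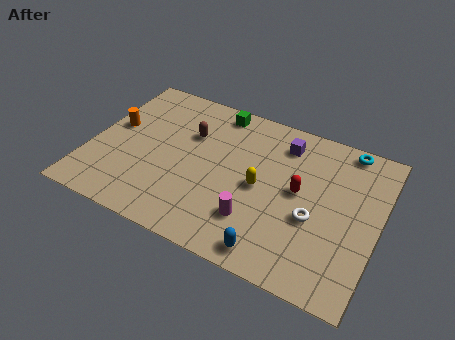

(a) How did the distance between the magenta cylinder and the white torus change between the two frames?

-0.9

The distance was about 3.7 in the first image and 2.8 in the second, so they moved 0.9 units closer together.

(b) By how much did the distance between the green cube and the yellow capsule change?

-0.6

They were about 5.0 units apart before and 4.4 after — 0.6 units closer together.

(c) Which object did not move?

the green cube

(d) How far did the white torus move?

2.3

The white torus was near (9.8, 5.7) before and (10.3, 3.5) after, so it travelled √(0.5² + 2.2²) ≈ 2.3 units.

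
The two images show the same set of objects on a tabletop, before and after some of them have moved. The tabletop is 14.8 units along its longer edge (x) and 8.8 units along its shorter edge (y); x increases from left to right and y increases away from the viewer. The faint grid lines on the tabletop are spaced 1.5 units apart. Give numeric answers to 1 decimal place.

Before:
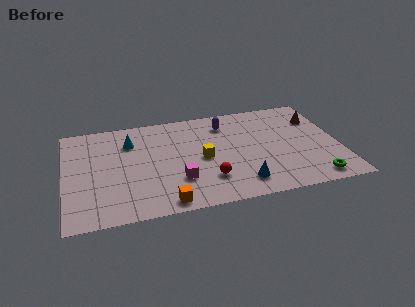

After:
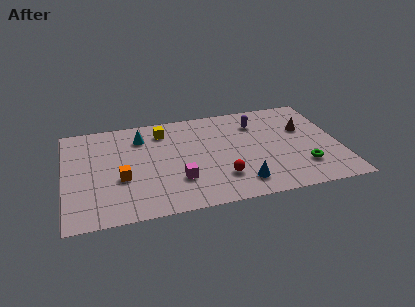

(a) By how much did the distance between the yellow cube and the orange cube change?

+0.4

They were about 4.0 units apart before and 4.4 after — 0.4 units further apart.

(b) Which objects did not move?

the magenta cube and the blue cone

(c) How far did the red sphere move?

0.7

The red sphere moved from about (7.6, 2.3) to (8.3, 2.3), a distance of √(0.7² + 0.0²) ≈ 0.7.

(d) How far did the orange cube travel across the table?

3.3

The orange cube was near (5.2, 0.9) before and (3.0, 3.4) after, so it travelled √(2.2² + 2.5²) ≈ 3.3 units.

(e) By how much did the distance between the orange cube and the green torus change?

+1.8

The distance was about 8.0 in the first image and 9.8 in the second, so they moved 1.8 units further apart.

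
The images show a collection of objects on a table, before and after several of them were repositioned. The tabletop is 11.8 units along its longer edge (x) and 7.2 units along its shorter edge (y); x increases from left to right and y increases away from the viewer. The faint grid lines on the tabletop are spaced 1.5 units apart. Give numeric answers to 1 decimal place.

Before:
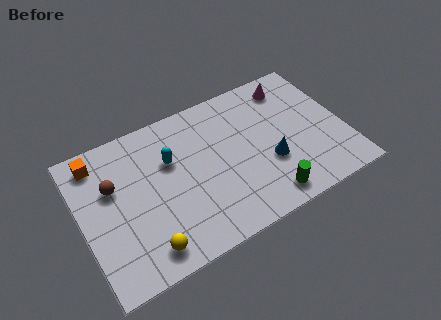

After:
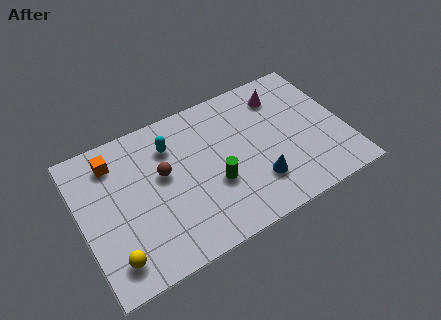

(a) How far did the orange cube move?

0.8

The orange cube was near (1.0, 6.1) before and (1.7, 5.8) after, so it travelled √(0.7² + 0.3²) ≈ 0.8 units.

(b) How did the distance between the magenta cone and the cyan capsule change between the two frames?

-0.7

They were about 5.8 units apart before and 5.1 after — 0.7 units closer together.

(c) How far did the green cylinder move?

2.7

The green cylinder moved from about (7.9, 1.0) to (5.8, 2.7), a distance of √(2.1² + 1.7²) ≈ 2.7.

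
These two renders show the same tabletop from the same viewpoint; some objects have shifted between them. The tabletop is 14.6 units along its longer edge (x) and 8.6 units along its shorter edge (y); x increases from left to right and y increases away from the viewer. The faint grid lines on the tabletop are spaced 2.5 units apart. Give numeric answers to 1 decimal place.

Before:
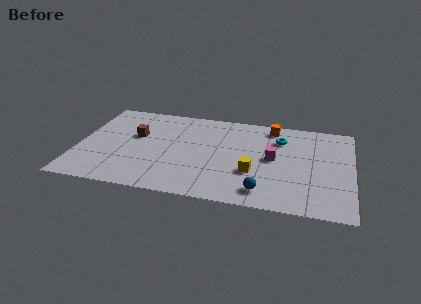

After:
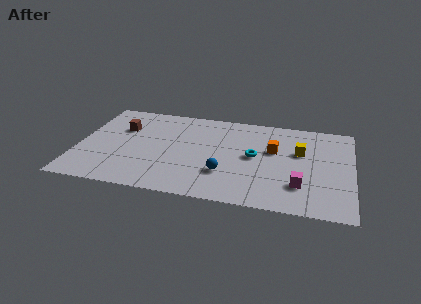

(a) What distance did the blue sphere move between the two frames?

2.4

From (10.0, 1.4) to (7.9, 2.6), the blue sphere covered √(2.1² + 1.2²) ≈ 2.4 units.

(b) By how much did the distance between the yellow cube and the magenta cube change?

+1.3

They were about 1.8 units apart before and 3.1 after — 1.3 units further apart.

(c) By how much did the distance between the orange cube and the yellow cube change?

-3.2

The distance was about 4.6 in the first image and 1.4 in the second, so they moved 3.2 units closer together.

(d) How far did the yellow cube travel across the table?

3.4

From (9.4, 3.0) to (11.8, 5.4), the yellow cube covered √(2.4² + 2.4²) ≈ 3.4 units.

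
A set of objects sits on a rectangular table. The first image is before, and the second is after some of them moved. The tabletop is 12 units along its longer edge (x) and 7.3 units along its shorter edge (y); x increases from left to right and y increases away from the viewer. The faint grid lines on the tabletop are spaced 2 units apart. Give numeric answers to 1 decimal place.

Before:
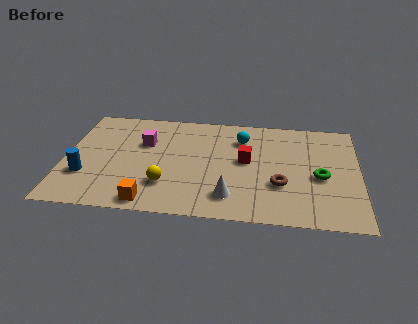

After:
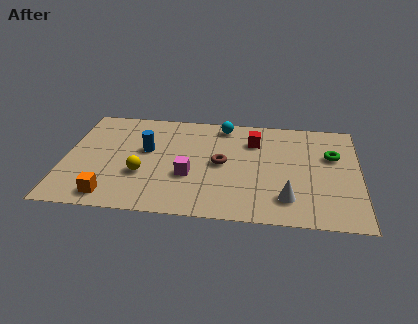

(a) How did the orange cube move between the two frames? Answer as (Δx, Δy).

(-1.6, 0.2)

The orange cube started near (3.6, 0.8) and ended near (2.0, 1.0).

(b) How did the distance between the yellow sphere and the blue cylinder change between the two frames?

-1.6

Before: roughly 3.3 units apart; after: 1.7. That's 1.6 units closer together.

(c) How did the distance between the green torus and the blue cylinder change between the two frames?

-1.9

Before: roughly 9.5 units apart; after: 7.6. That's 1.9 units closer together.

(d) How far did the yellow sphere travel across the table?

1.2

From (4.2, 2.0) to (3.2, 2.6), the yellow sphere covered √(1.0² + 0.6²) ≈ 1.2 units.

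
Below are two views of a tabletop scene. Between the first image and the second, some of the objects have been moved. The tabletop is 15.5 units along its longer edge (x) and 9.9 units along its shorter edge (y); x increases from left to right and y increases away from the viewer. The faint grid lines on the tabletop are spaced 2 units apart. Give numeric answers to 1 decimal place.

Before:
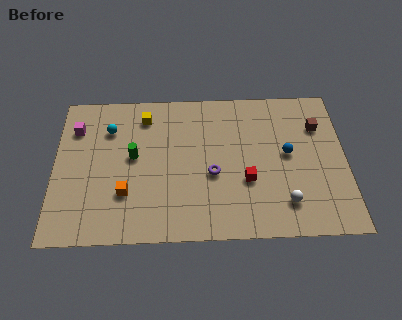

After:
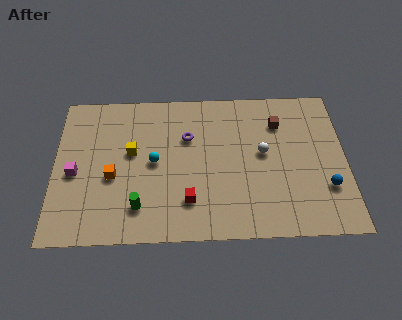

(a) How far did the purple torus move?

2.8

The purple torus moved from about (8.4, 4.1) to (7.1, 6.6), a distance of √(1.3² + 2.5²) ≈ 2.8.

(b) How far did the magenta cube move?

3.0

The magenta cube moved from about (1.1, 7.4) to (1.1, 4.4), a distance of √(0.0² + 3.0²) ≈ 3.0.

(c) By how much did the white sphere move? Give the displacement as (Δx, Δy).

(-1.1, 3.3)

The white sphere was at about (12.2, 2.1) and moved to about (11.1, 5.4).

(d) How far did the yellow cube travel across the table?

2.5

From (4.8, 8.1) to (4.1, 5.7), the yellow cube covered √(0.7² + 2.4²) ≈ 2.5 units.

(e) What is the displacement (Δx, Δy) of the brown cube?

(-2.1, 0.3)

The brown cube was at about (14.1, 7.1) and moved to about (12.0, 7.4).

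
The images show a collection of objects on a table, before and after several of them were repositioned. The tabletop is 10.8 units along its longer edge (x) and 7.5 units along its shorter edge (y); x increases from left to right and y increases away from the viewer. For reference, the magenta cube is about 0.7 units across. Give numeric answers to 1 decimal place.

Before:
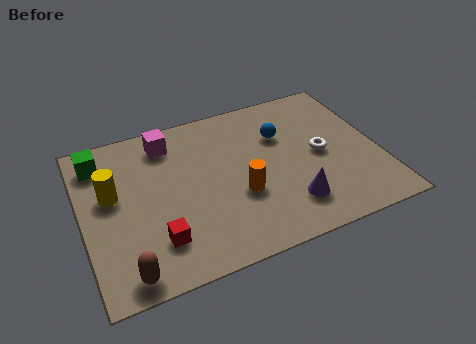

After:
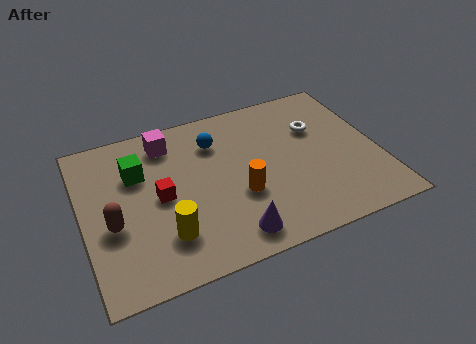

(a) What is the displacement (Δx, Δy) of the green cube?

(1.3, -1.0)

From the two frames, the green cube sits at roughly (0.8, 6.1) before and (2.1, 5.1) after.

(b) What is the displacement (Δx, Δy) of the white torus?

(0.0, 1.3)

The white torus started near (8.7, 3.7) and ended near (8.7, 5.0).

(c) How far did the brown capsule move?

2.2

The brown capsule moved from about (1.3, 0.8) to (1.0, 3.0), a distance of √(0.3² + 2.2²) ≈ 2.2.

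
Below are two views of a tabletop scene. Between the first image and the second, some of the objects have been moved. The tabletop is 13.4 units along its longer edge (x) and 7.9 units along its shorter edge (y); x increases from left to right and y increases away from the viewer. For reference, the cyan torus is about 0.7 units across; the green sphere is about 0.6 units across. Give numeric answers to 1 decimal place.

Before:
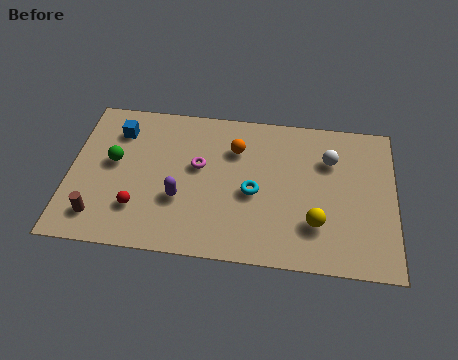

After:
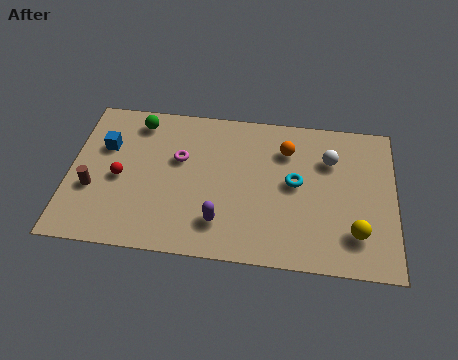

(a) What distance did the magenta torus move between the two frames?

0.9

The magenta torus was near (5.3, 4.6) before and (4.5, 4.9) after, so it travelled √(0.8² + 0.3²) ≈ 0.9 units.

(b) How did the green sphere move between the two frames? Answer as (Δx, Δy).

(0.9, 2.3)

From the two frames, the green sphere sits at roughly (1.8, 4.4) before and (2.7, 6.7) after.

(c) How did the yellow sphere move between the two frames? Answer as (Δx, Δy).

(1.6, -0.3)

The yellow sphere was at about (10.2, 2.2) and moved to about (11.8, 1.9).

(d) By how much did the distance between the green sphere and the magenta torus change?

-1.0

They were about 3.5 units apart before and 2.5 after — 1.0 units closer together.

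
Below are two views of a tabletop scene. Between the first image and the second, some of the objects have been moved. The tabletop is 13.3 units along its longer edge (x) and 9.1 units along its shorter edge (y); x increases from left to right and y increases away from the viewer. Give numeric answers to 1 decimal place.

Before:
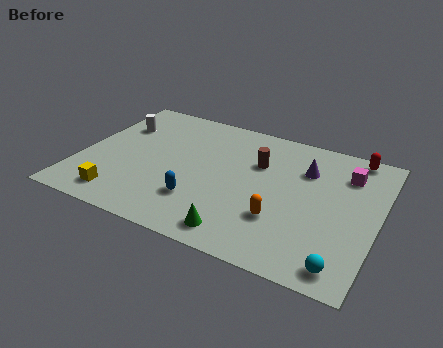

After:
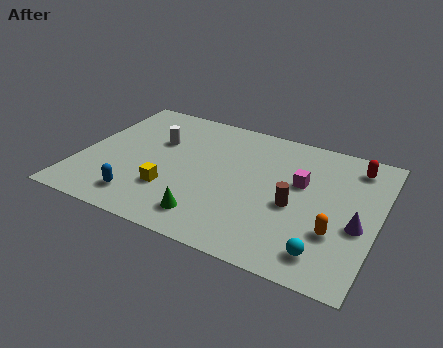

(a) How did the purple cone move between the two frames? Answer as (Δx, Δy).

(2.6, -2.8)

The purple cone started near (9.9, 6.5) and ended near (12.5, 3.7).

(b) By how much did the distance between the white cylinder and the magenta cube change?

-3.8

They were about 10.4 units apart before and 6.6 after — 3.8 units closer together.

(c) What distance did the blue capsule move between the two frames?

2.7

From (5.6, 2.5) to (3.1, 1.6), the blue capsule covered √(2.5² + 0.9²) ≈ 2.7 units.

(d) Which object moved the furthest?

the purple cone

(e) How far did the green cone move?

1.5

The green cone moved from about (7.6, 1.2) to (6.2, 1.6), a distance of √(1.4² + 0.4²) ≈ 1.5.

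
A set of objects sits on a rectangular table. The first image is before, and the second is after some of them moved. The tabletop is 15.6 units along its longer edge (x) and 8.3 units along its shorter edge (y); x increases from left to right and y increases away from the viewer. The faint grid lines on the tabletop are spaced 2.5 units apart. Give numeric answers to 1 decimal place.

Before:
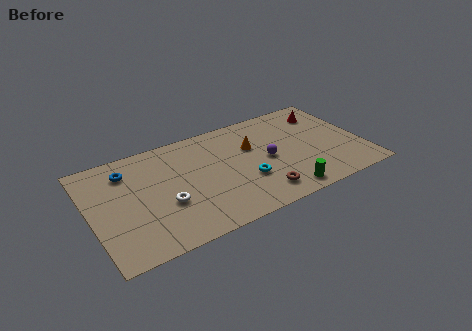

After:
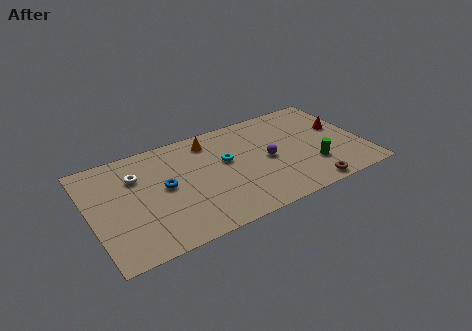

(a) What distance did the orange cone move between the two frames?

2.7

The orange cone was near (9.4, 5.4) before and (7.1, 6.9) after, so it travelled √(2.3² + 1.5²) ≈ 2.7 units.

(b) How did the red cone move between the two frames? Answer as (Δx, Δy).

(0.6, -1.6)

The red cone was at about (13.9, 6.5) and moved to about (14.5, 4.9).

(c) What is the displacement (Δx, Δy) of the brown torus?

(2.7, -0.7)

The brown torus was at about (9.3, 1.5) and moved to about (12.0, 0.8).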